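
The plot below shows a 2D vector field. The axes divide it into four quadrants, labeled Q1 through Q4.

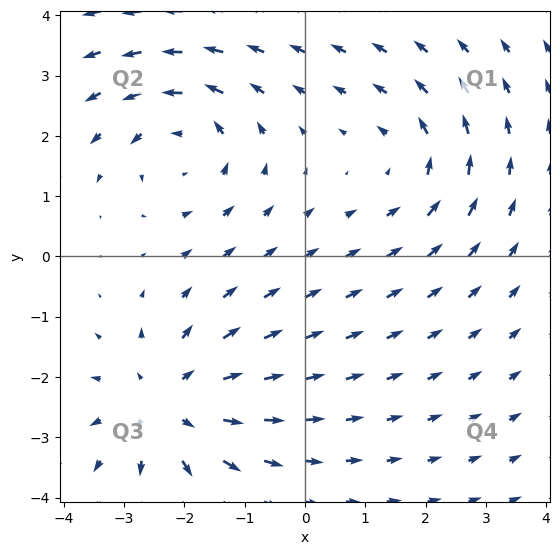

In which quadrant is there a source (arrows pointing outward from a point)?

The source sits at approximately (-2.3, -2.5), which lies in quadrant Q3. The divergence there is about +3, positive as expected for a source.

Q3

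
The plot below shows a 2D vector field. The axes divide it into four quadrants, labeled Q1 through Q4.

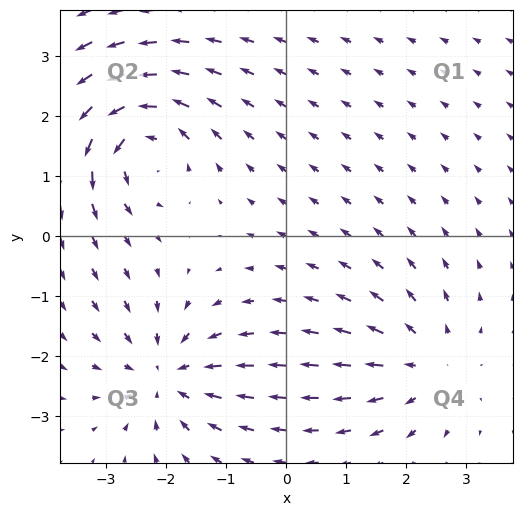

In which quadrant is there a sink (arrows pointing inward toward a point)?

Q3

The sink sits at approximately (-2.0, -2.3), which lies in quadrant Q3. The divergence there is about -4, negative as expected for a sink.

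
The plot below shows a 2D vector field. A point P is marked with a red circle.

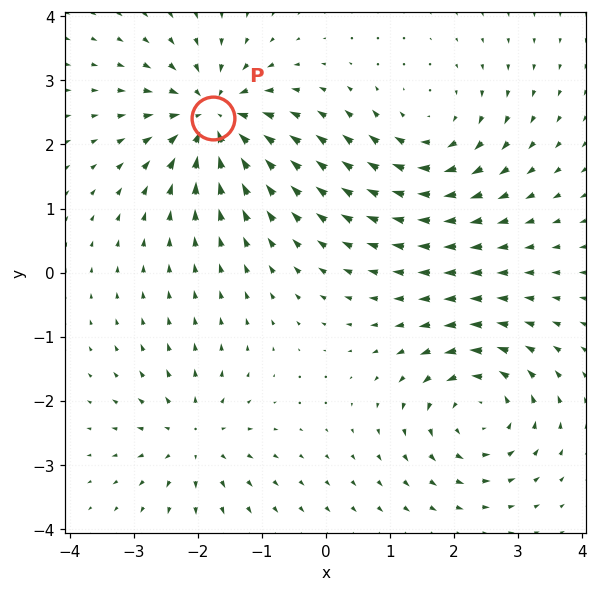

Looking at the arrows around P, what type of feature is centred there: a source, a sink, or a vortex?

At P (-1.8, 2.4) the arrows converge inward. Divergence about -7, curl ≈0 — negative divergence with near-zero curl is a sink.

sink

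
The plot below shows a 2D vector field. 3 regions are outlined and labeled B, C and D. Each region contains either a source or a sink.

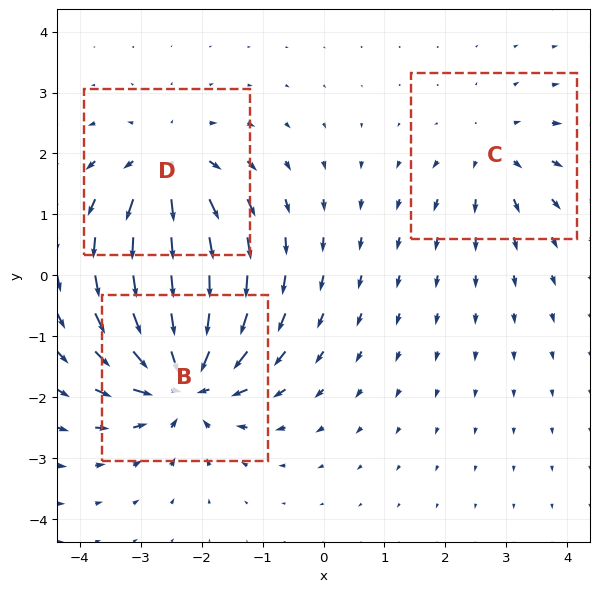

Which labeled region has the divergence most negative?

B

Divergence at each region's feature centre — B: about -6, C: about +3, D: about +4. Region B is most negative.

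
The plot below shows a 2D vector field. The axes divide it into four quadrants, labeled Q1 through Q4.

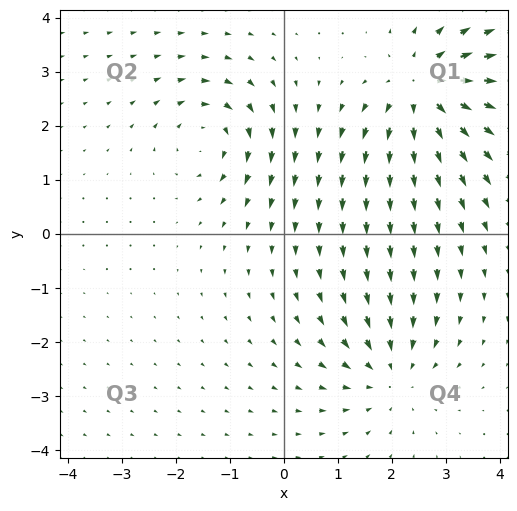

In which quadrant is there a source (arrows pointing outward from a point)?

Q1

The source sits at approximately (2.6, 2.7), which lies in quadrant Q1. The divergence there is about +6, positive as expected for a source.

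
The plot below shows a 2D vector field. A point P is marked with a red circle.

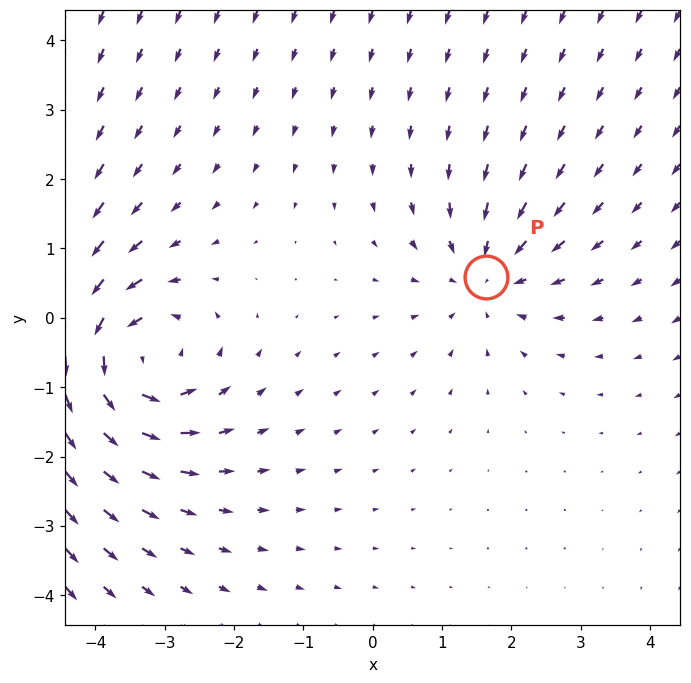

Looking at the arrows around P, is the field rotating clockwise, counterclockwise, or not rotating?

not rotating

Near P at (1.6, 0.6) the arrows show no circulation. The curl there is ≈0.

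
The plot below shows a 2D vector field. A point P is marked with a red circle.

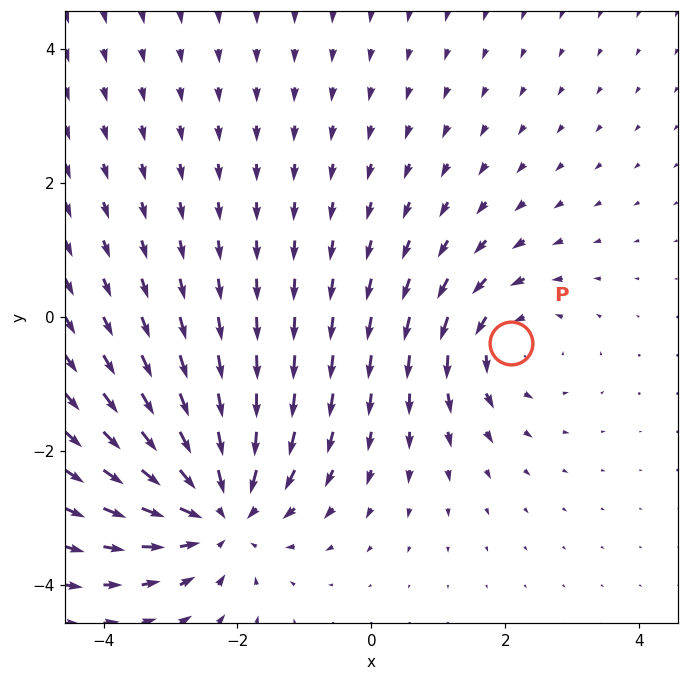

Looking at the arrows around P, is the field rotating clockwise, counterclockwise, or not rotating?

Near P at (2.1, -0.4) the arrows circulate counterclockwise. The curl (z-component) there is about +3; positive curl means counterclockwise rotation.

counterclockwise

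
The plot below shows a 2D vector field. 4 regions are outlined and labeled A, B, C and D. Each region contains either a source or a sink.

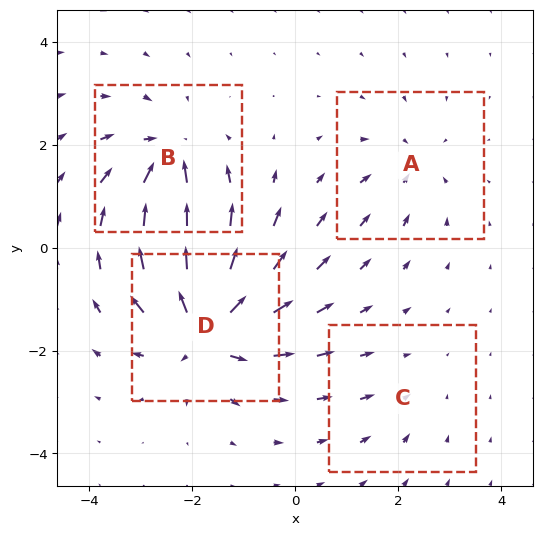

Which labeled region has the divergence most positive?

Divergence at each region's feature centre — A: about -4, B: about -6, C: about -2, D: about +8. Region D is most positive.

D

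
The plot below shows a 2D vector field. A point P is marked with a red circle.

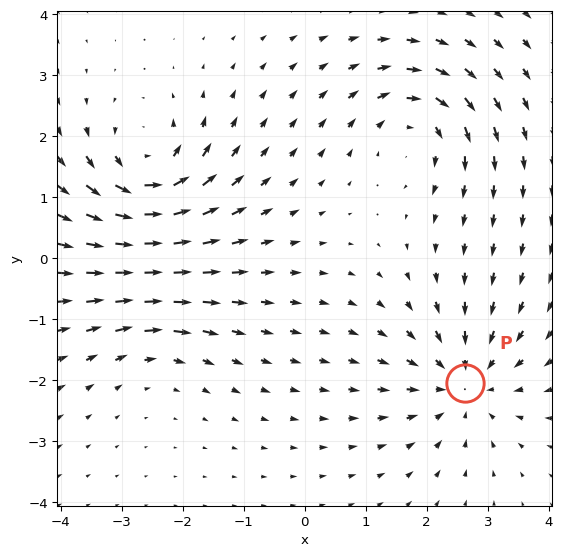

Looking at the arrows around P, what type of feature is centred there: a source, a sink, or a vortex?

At P (2.6, -2.0) the arrows converge inward. Divergence about -5, curl ≈0 — negative divergence with near-zero curl is a sink.

sink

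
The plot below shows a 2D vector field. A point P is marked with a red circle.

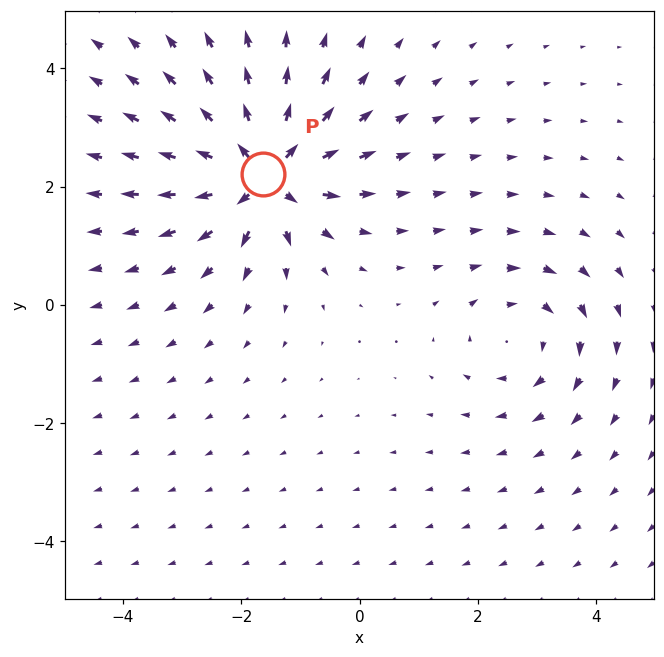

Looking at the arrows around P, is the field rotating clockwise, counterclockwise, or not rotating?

Near P at (-1.6, 2.2) the arrows show no circulation. The curl there is ≈0.

not rotating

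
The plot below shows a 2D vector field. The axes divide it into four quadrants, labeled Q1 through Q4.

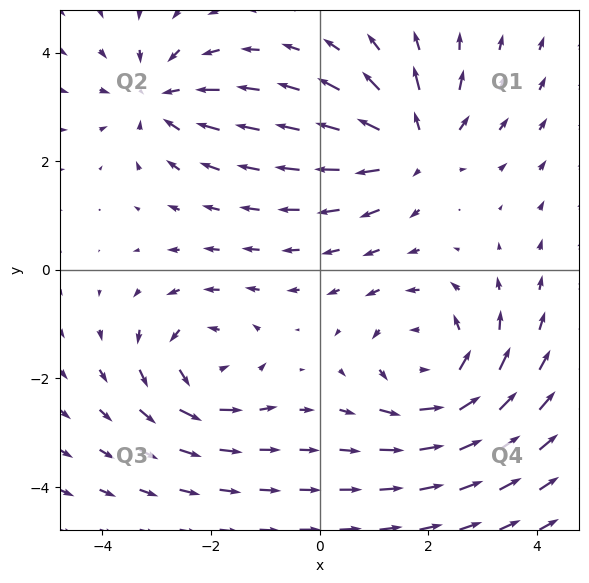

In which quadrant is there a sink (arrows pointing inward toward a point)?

Q2

The sink sits at approximately (-3.0, 3.2), which lies in quadrant Q2. The divergence there is about -4, negative as expected for a sink.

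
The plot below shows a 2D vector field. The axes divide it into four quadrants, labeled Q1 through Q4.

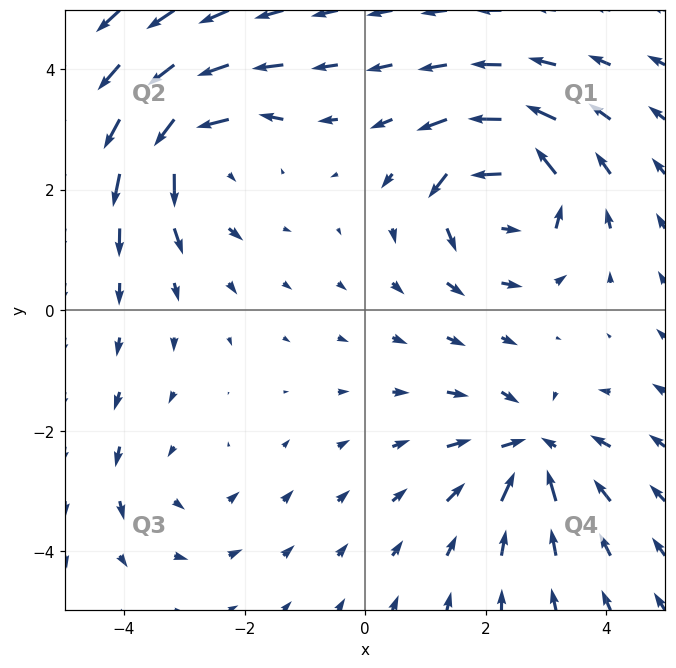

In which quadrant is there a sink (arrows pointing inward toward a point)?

The sink sits at approximately (2.8, -2.3), which lies in quadrant Q4. The divergence there is about -5, negative as expected for a sink.

Q4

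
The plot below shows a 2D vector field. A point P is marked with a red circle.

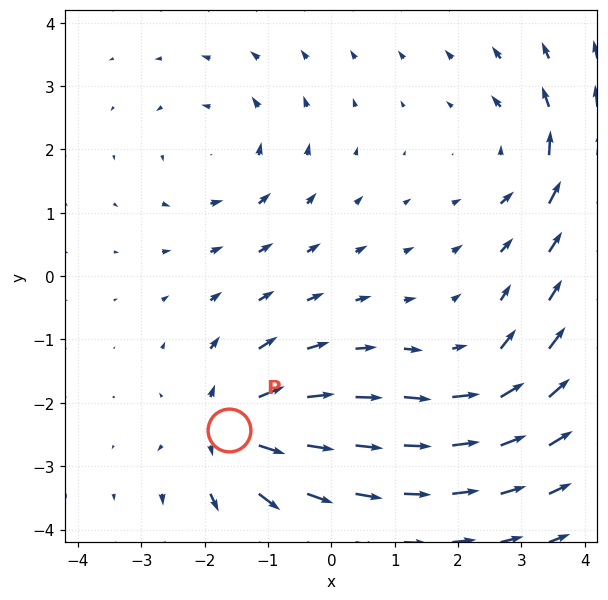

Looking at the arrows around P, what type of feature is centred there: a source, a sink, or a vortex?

source

At P (-1.6, -2.4) the arrows spread outward. Divergence about +7, curl ≈0 — positive divergence with near-zero curl is a source.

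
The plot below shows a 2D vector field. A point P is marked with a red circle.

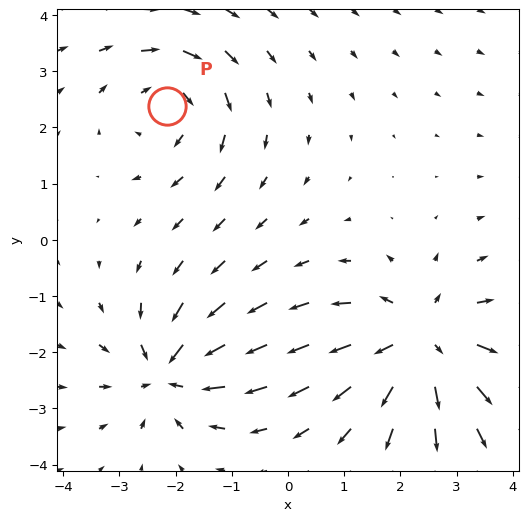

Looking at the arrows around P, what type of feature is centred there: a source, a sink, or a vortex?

At P (-2.1, 2.4) the arrows circulate clockwise. Divergence ≈0, curl about -4 — near-zero divergence with nonzero curl is a vortex.

vortex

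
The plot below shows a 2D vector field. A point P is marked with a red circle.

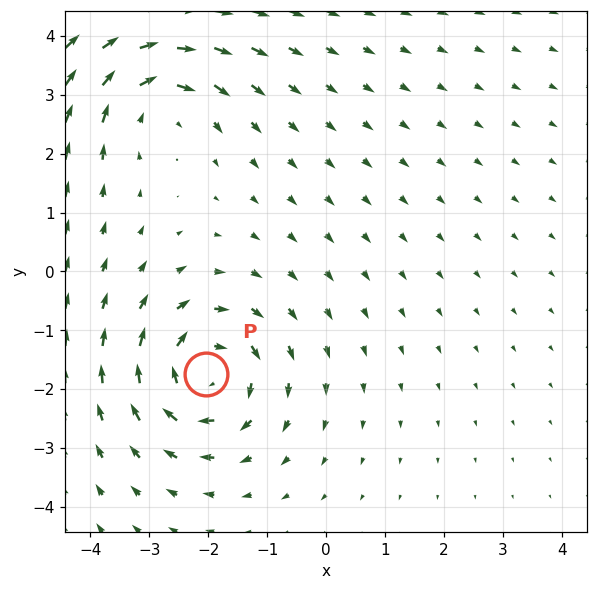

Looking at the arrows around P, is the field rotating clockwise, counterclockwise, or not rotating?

Near P at (-2.0, -1.7) the arrows circulate clockwise. The curl (z-component) there is about -5; negative curl means clockwise rotation.

clockwise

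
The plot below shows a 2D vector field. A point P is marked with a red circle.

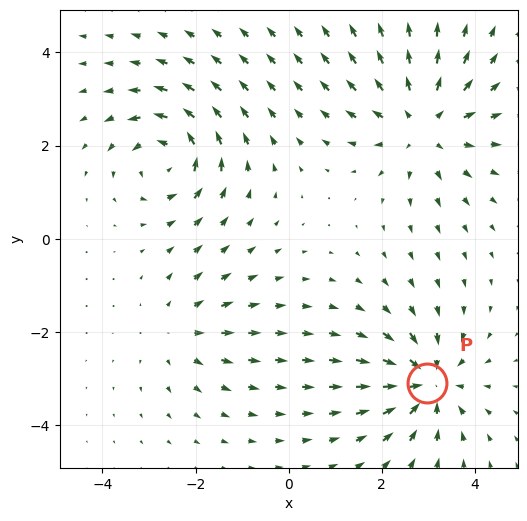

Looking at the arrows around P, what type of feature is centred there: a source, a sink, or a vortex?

sink

At P (3.0, -3.1) the arrows converge inward. Divergence about -5, curl ≈0 — negative divergence with near-zero curl is a sink.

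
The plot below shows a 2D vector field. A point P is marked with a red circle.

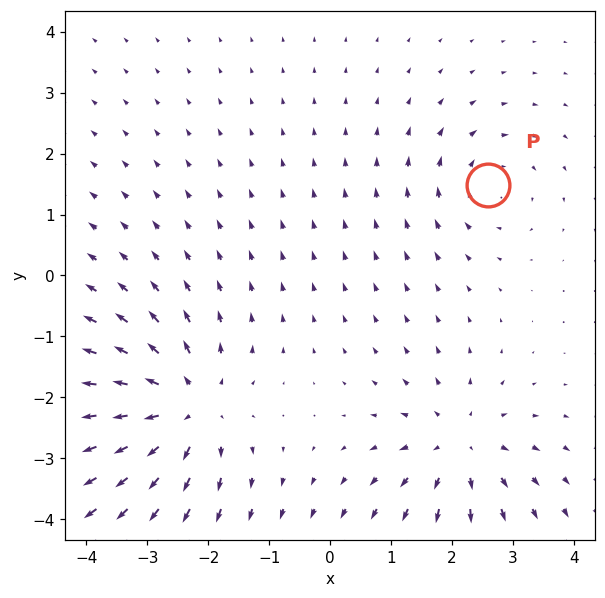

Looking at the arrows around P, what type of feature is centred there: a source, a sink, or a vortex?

At P (2.6, 1.5) the arrows circulate clockwise. Divergence ≈0, curl about -3 — near-zero divergence with nonzero curl is a vortex.

vortex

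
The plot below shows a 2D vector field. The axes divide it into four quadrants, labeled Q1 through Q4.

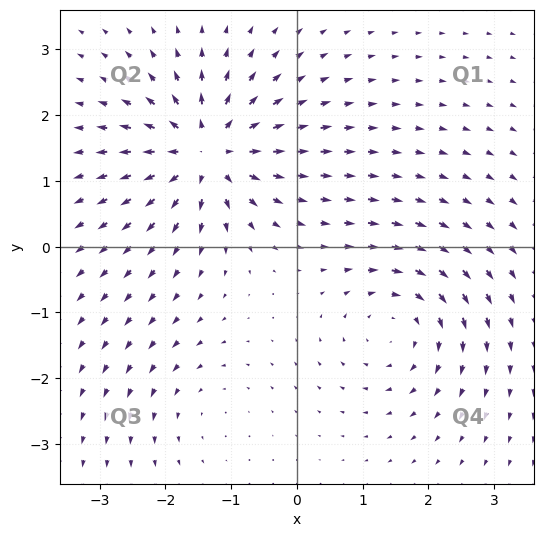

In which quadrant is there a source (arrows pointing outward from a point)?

The source sits at approximately (-1.4, 1.4), which lies in quadrant Q2. The divergence there is about +7, positive as expected for a source.

Q2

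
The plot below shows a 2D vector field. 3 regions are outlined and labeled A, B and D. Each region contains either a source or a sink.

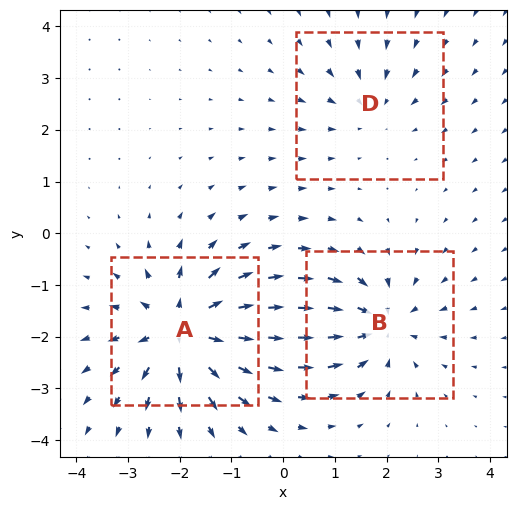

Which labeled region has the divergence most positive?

Divergence at each region's feature centre — A: about +6, B: about -4, D: about -2. Region A is most positive.

A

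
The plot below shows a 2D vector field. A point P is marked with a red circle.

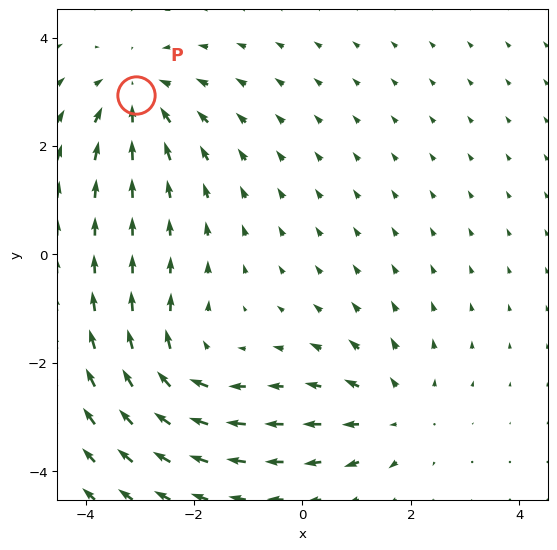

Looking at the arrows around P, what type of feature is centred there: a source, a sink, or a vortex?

sink

At P (-3.1, 2.9) the arrows converge inward. Divergence about -4, curl ≈0 — negative divergence with near-zero curl is a sink.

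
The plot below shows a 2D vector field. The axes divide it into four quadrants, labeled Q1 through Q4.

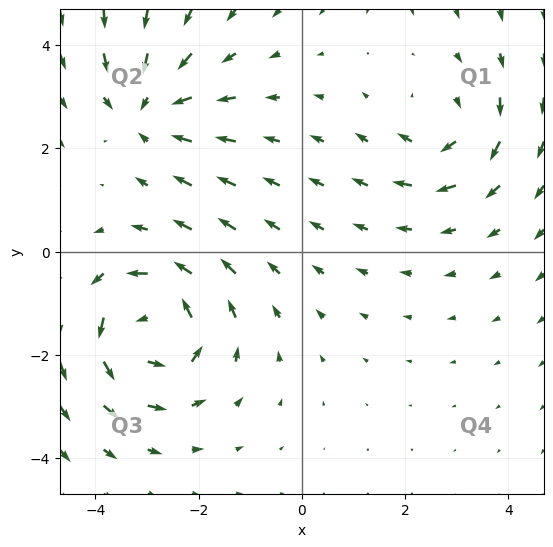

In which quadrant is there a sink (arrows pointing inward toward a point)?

Q2

The sink sits at approximately (-3.0, 2.8), which lies in quadrant Q2. The divergence there is about -3, negative as expected for a sink.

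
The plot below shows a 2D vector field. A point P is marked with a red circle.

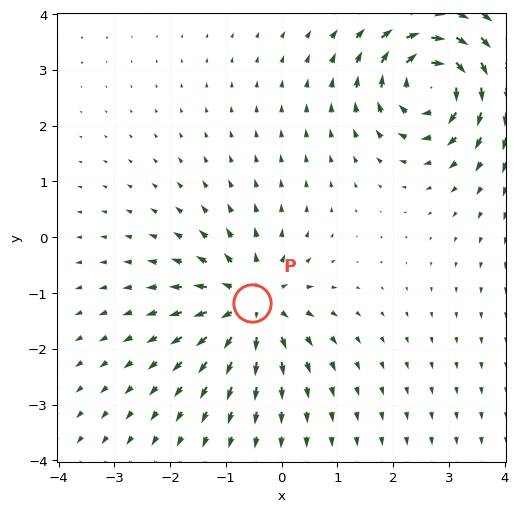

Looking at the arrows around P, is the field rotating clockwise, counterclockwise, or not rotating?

Near P at (-0.5, -1.2) the arrows show no circulation. The curl there is ≈0.

not rotating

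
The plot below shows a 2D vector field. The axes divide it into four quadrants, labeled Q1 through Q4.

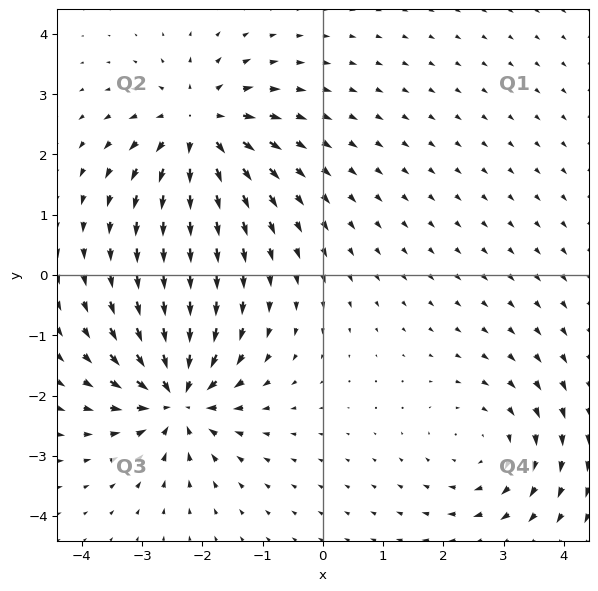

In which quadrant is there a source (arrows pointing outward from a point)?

The source sits at approximately (-2.1, 2.4), which lies in quadrant Q2. The divergence there is about +4, positive as expected for a source.

Q2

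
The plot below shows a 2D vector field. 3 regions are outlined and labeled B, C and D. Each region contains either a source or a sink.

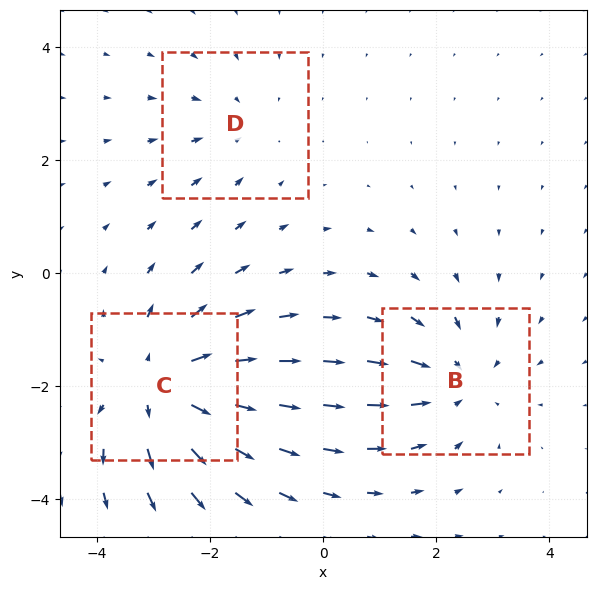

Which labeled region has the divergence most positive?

Divergence at each region's feature centre — B: about -3, C: about +4, D: about -2. Region C is most positive.

C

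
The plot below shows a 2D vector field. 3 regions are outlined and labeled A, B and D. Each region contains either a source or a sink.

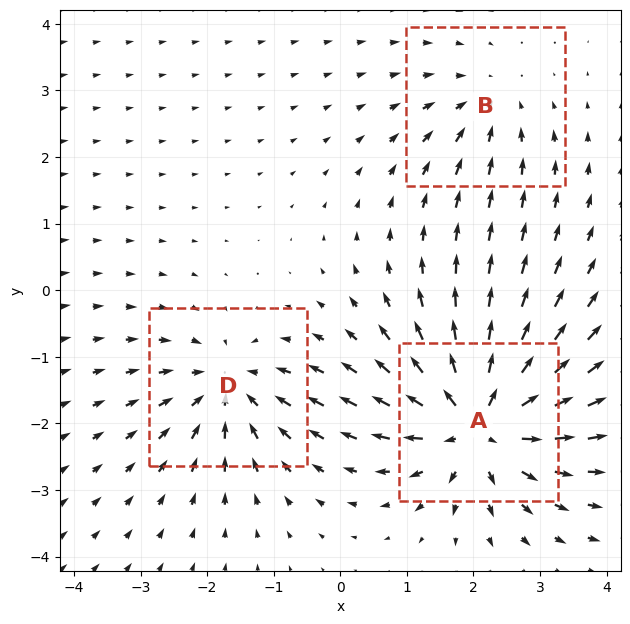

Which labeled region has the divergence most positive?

A

Divergence at each region's feature centre — A: about +6, B: about -2, D: about -4. Region A is most positive.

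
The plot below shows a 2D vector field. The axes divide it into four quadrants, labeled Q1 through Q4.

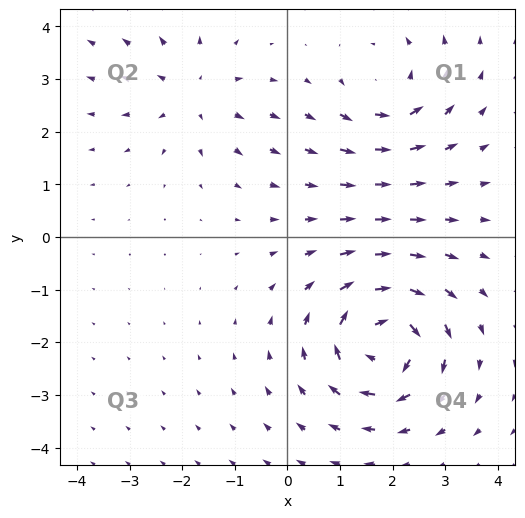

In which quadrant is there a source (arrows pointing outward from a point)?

Q2

The source sits at approximately (-1.8, 2.7), which lies in quadrant Q2. The divergence there is about +3, positive as expected for a source.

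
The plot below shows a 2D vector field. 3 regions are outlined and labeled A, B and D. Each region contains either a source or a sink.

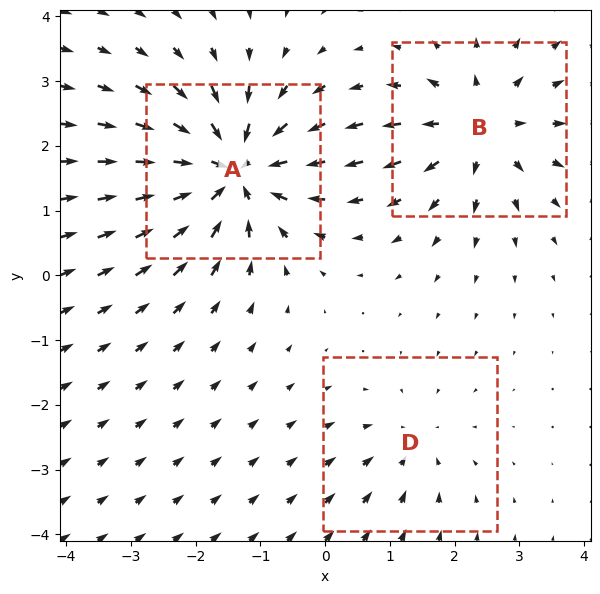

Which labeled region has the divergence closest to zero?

D

Divergence at each region's feature centre — A: about -5, B: about +4, D: about -2. Region D is closest to zero.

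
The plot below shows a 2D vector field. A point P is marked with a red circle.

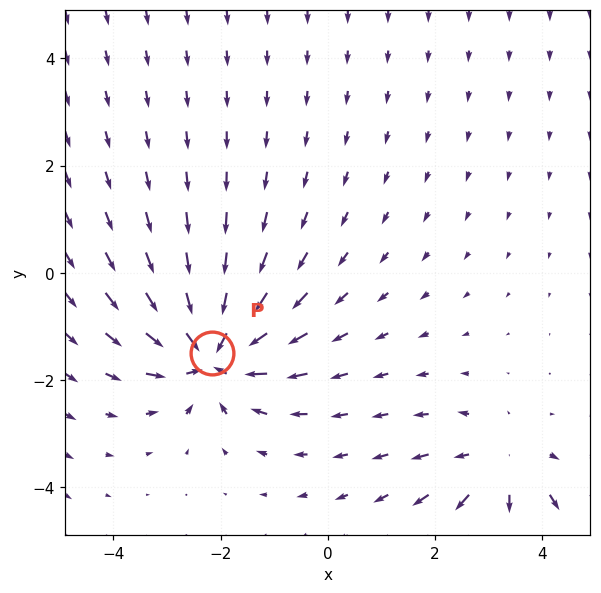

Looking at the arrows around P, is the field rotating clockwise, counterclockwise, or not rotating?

Near P at (-2.2, -1.5) the arrows show no circulation. The curl there is ≈0.

not rotating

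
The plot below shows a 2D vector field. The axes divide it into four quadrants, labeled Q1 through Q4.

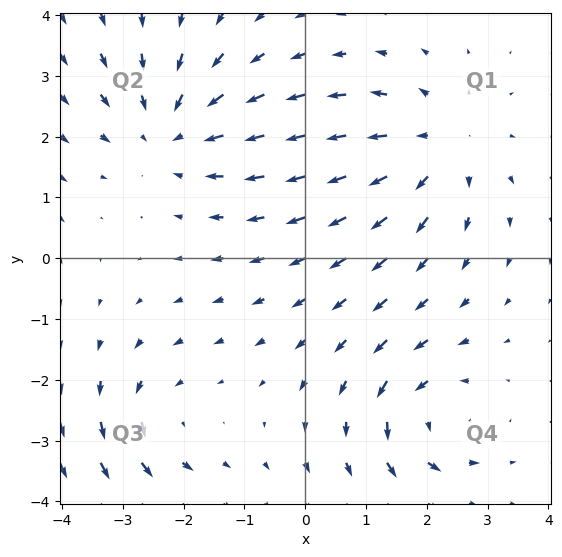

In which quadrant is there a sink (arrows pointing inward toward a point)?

Q2

The sink sits at approximately (-2.2, 2.1), which lies in quadrant Q2. The divergence there is about -4, negative as expected for a sink.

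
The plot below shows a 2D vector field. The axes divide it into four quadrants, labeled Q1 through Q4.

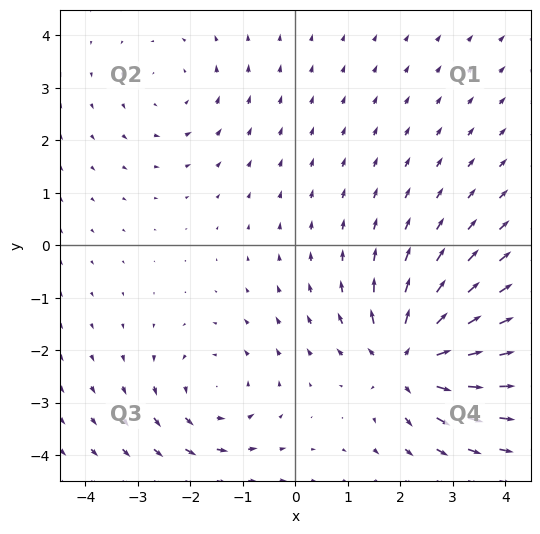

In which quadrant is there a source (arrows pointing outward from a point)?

Q4

The source sits at approximately (2.2, -2.2), which lies in quadrant Q4. The divergence there is about +6, positive as expected for a source.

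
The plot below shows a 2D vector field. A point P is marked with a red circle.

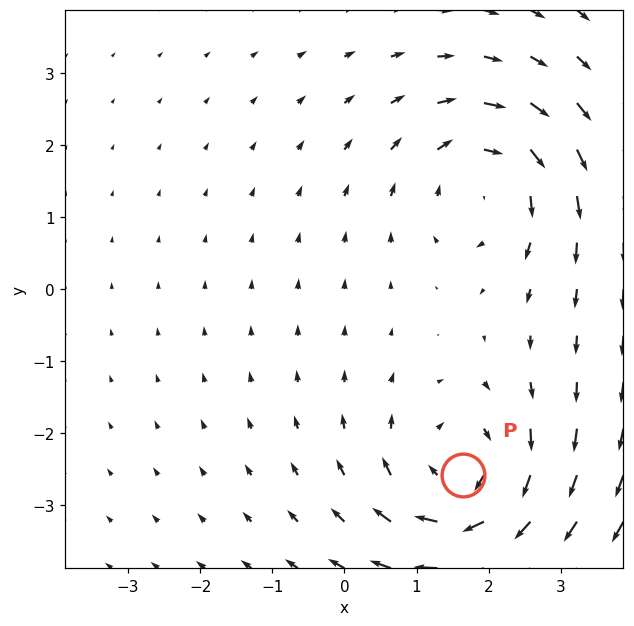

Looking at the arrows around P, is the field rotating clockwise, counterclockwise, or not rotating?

Near P at (1.6, -2.6) the arrows circulate clockwise. The curl (z-component) there is about -5; negative curl means clockwise rotation.

clockwise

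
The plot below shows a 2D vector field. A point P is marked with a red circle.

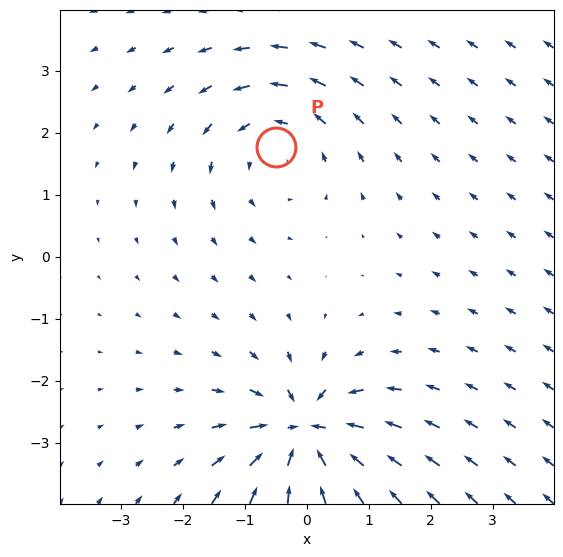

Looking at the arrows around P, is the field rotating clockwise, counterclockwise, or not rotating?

Near P at (-0.5, 1.8) the arrows circulate counterclockwise. The curl (z-component) there is about +2; positive curl means counterclockwise rotation.

counterclockwise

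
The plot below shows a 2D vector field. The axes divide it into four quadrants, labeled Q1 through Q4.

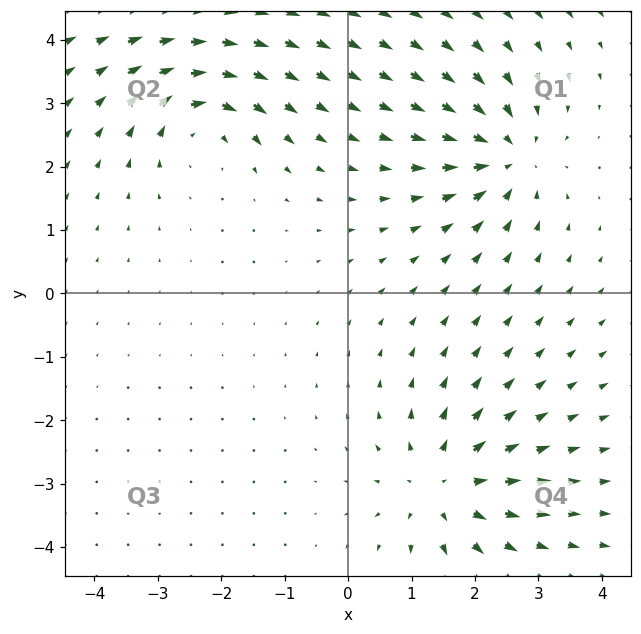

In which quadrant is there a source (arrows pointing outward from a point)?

Q4

The source sits at approximately (1.5, -3.0), which lies in quadrant Q4. The divergence there is about +4, positive as expected for a source.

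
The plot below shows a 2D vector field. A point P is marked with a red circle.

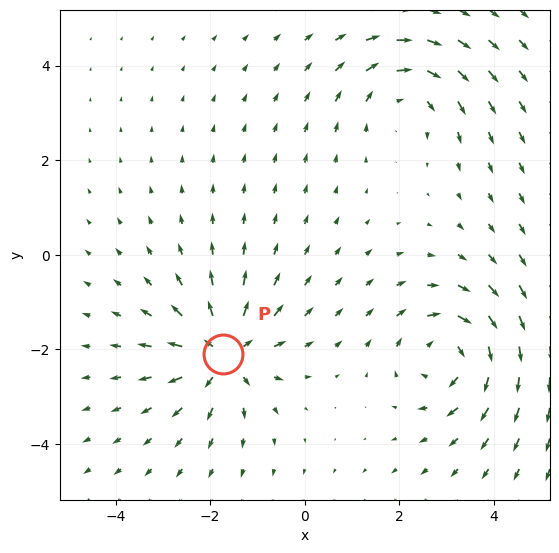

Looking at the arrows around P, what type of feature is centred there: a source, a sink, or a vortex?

At P (-1.7, -2.1) the arrows spread outward. Divergence about +6, curl ≈0 — positive divergence with near-zero curl is a source.

source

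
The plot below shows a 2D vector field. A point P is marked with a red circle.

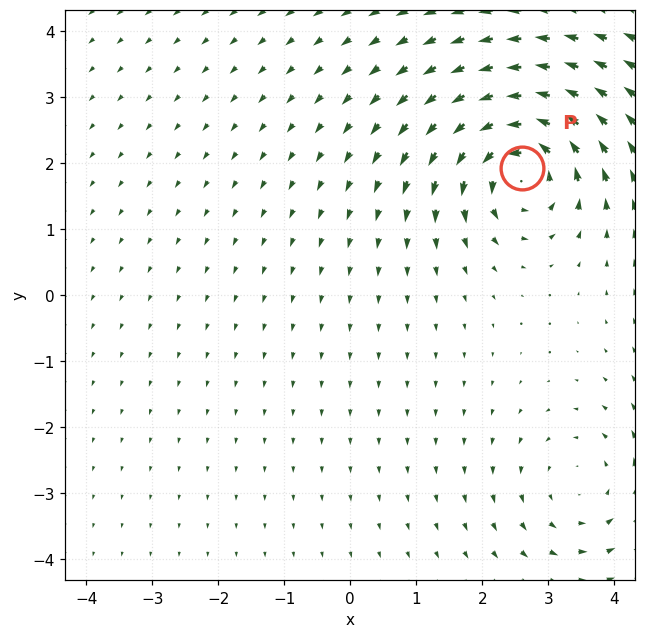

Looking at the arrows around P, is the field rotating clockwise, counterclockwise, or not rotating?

Near P at (2.6, 1.9) the arrows circulate counterclockwise. The curl (z-component) there is about +6; positive curl means counterclockwise rotation.

counterclockwise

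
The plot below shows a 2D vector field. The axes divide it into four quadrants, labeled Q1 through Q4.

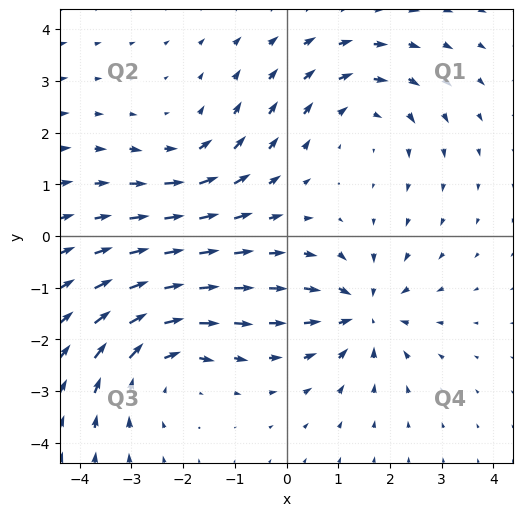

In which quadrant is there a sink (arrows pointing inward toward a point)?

Q4

The sink sits at approximately (1.5, -1.5), which lies in quadrant Q4. The divergence there is about -5, negative as expected for a sink.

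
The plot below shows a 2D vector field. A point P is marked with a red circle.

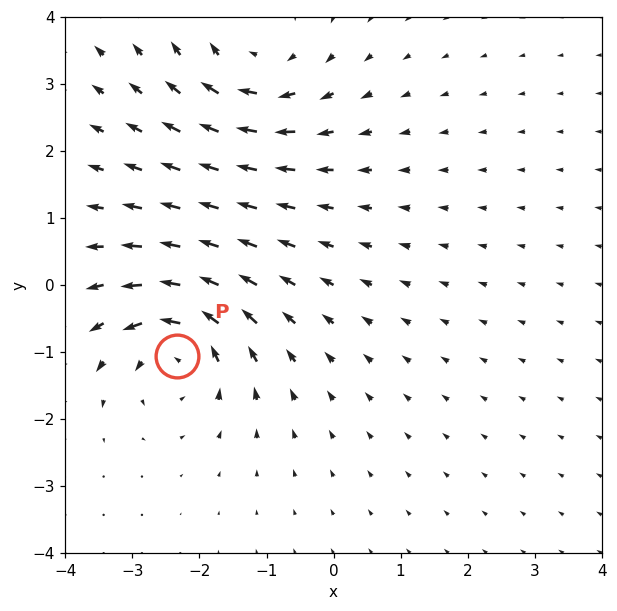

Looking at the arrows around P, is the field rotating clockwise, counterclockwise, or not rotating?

counterclockwise

Near P at (-2.3, -1.1) the arrows circulate counterclockwise. The curl (z-component) there is about +6; positive curl means counterclockwise rotation.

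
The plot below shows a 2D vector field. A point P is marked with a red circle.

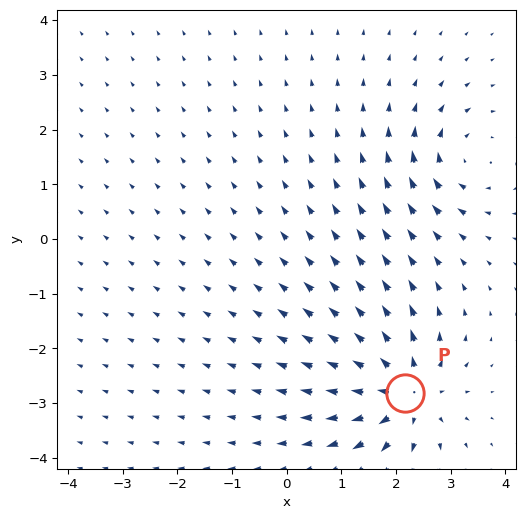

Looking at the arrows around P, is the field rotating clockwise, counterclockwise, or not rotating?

Near P at (2.2, -2.8) the arrows show no circulation. The curl there is ≈0.

not rotating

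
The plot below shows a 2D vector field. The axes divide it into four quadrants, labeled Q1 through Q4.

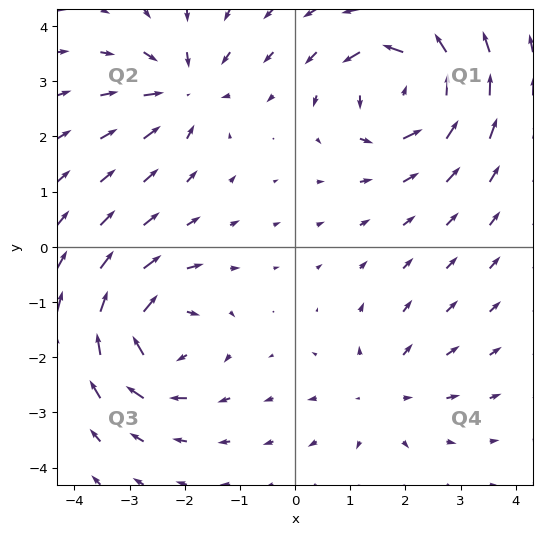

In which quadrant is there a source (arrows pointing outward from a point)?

The source sits at approximately (1.6, -2.7), which lies in quadrant Q4. The divergence there is about +3, positive as expected for a source.

Q4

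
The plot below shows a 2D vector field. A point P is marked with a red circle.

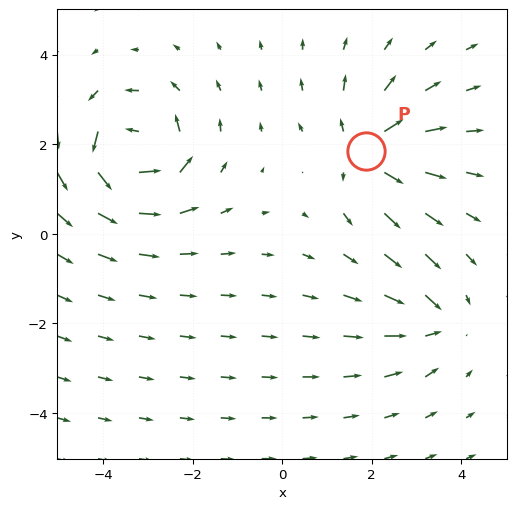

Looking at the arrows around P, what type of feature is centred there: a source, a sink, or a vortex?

source

At P (1.9, 1.9) the arrows spread outward. Divergence about +5, curl ≈0 — positive divergence with near-zero curl is a source.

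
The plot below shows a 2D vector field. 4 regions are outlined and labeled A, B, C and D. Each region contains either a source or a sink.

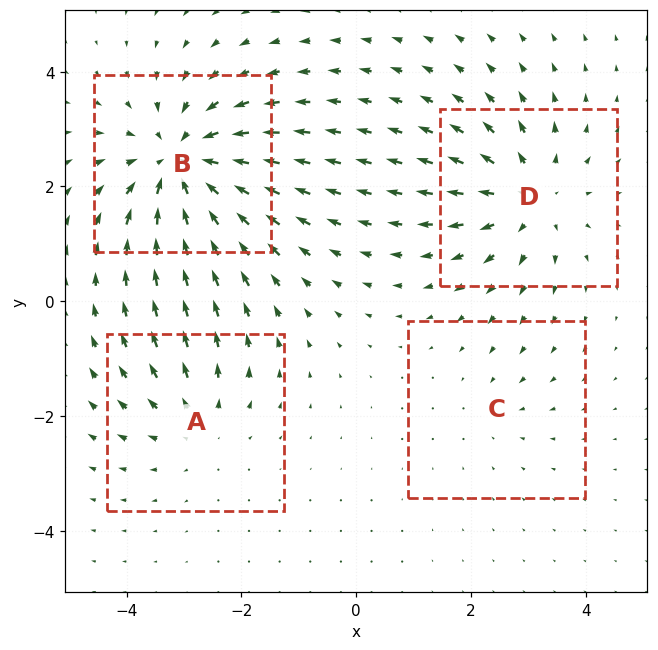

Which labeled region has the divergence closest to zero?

Divergence at each region's feature centre — A: about +3, B: about -6, C: about -2, D: about +5. Region C is closest to zero.

C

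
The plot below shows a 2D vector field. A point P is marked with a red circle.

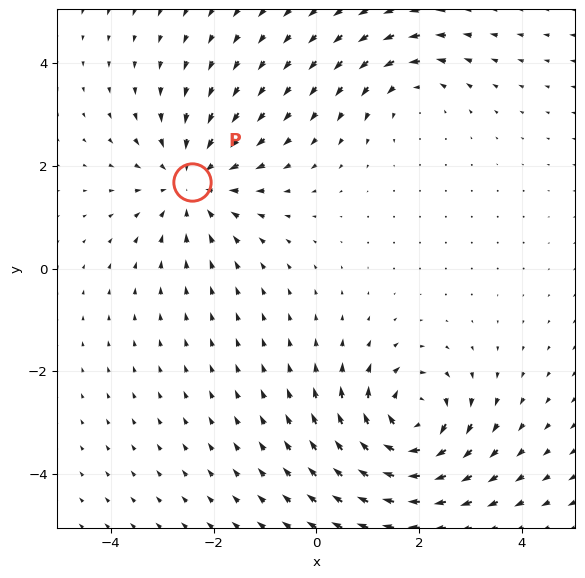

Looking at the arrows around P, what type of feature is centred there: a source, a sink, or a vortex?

sink

At P (-2.4, 1.7) the arrows converge inward. Divergence about -4, curl ≈0 — negative divergence with near-zero curl is a sink.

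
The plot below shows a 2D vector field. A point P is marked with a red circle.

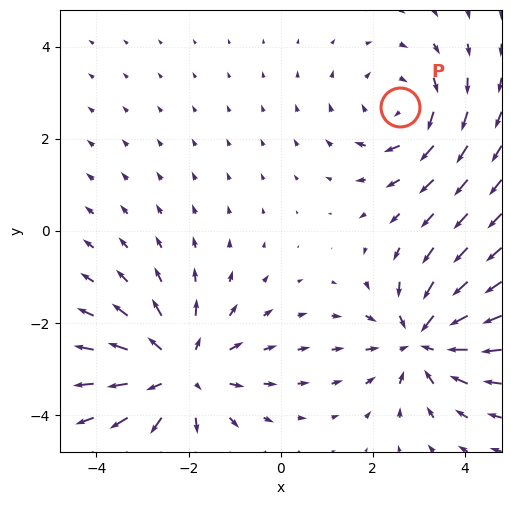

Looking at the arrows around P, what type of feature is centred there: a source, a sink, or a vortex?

At P (2.6, 2.7) the arrows circulate clockwise. Divergence ≈0, curl about -3 — near-zero divergence with nonzero curl is a vortex.

vortex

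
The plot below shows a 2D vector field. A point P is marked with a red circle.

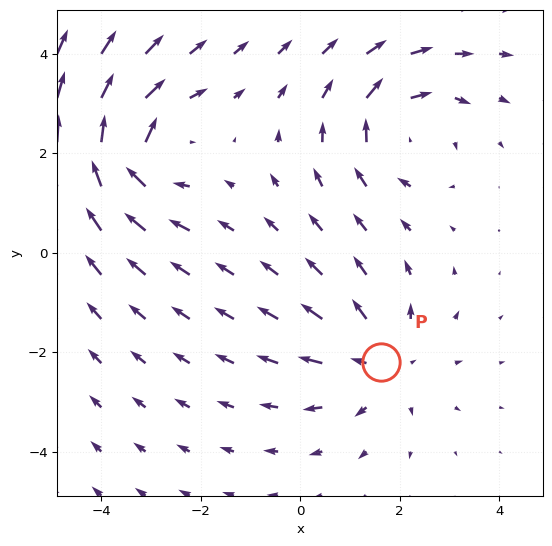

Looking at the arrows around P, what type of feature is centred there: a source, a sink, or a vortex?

source

At P (1.6, -2.2) the arrows spread outward. Divergence about +3, curl ≈0 — positive divergence with near-zero curl is a source.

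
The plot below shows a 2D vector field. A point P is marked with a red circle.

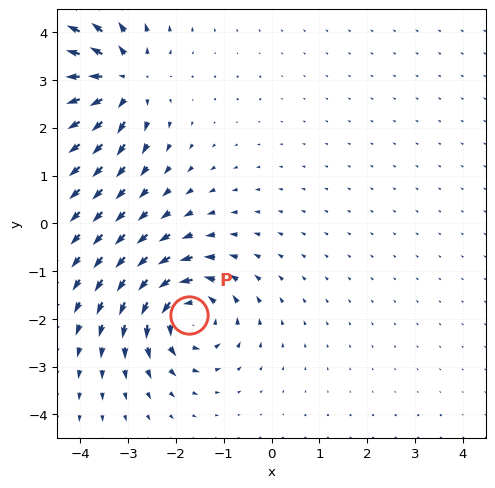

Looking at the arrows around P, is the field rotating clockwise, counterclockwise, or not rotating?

Near P at (-1.7, -1.9) the arrows circulate counterclockwise. The curl (z-component) there is about +5; positive curl means counterclockwise rotation.

counterclockwise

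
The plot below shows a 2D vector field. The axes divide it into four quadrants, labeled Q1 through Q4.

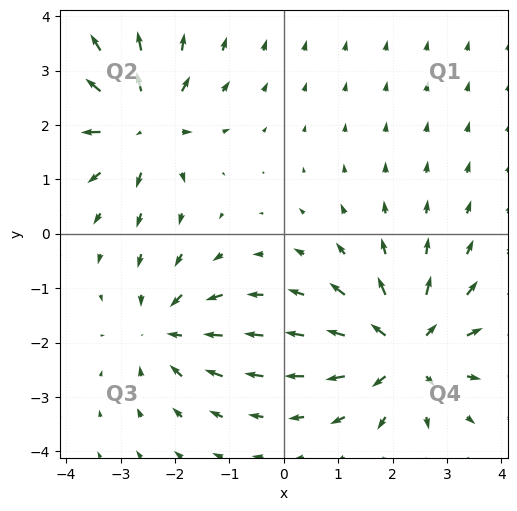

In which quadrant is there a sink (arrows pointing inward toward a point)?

The sink sits at approximately (-2.2, -1.8), which lies in quadrant Q3. The divergence there is about -4, negative as expected for a sink.

Q3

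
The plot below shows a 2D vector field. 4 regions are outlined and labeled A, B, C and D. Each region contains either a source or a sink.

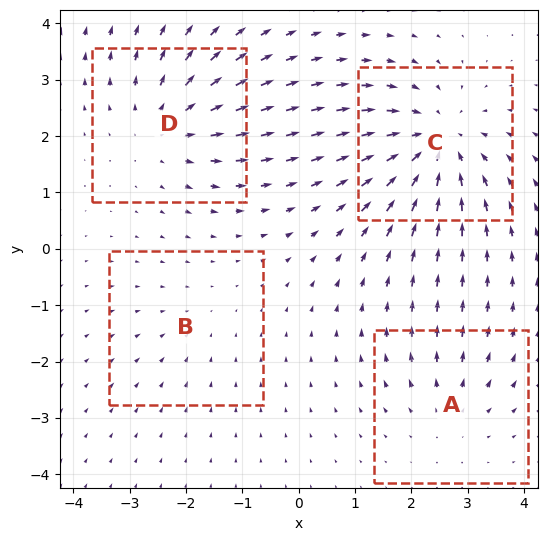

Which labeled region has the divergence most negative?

Divergence at each region's feature centre — A: about +3, B: about -2, C: about -6, D: about +5. Region C is most negative.

C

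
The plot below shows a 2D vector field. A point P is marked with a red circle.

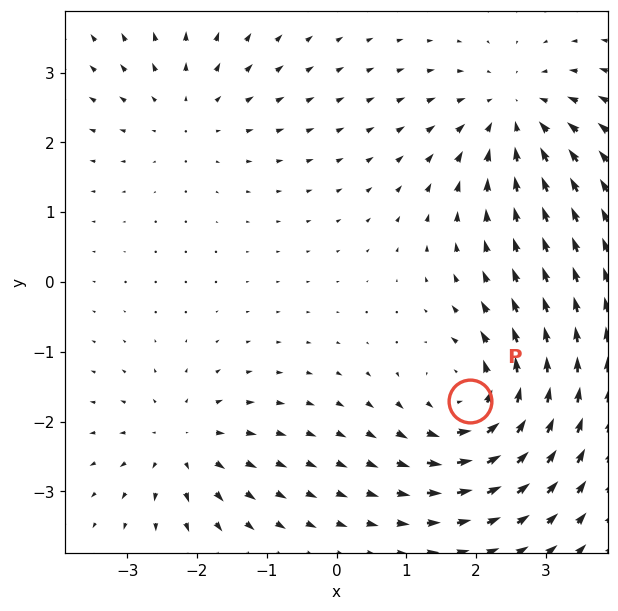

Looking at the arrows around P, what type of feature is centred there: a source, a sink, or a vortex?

At P (1.9, -1.7) the arrows circulate counterclockwise. Divergence ≈0, curl about +6 — near-zero divergence with nonzero curl is a vortex.

vortex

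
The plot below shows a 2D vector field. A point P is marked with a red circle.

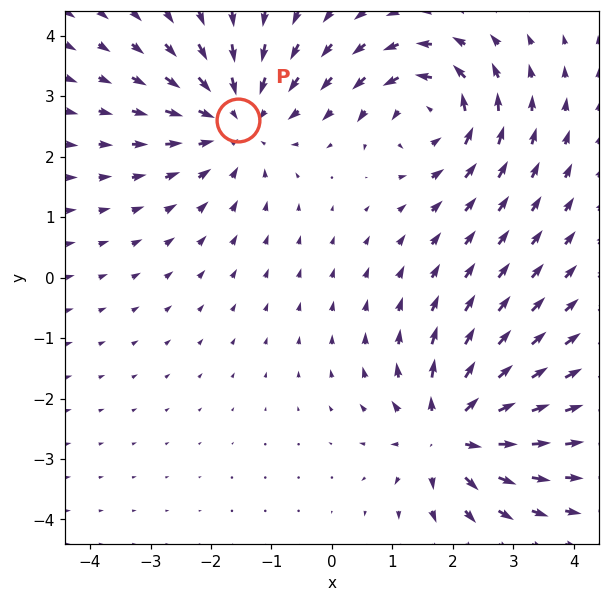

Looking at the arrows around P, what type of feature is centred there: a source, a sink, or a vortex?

At P (-1.6, 2.6) the arrows converge inward. Divergence about -4, curl ≈0 — negative divergence with near-zero curl is a sink.

sink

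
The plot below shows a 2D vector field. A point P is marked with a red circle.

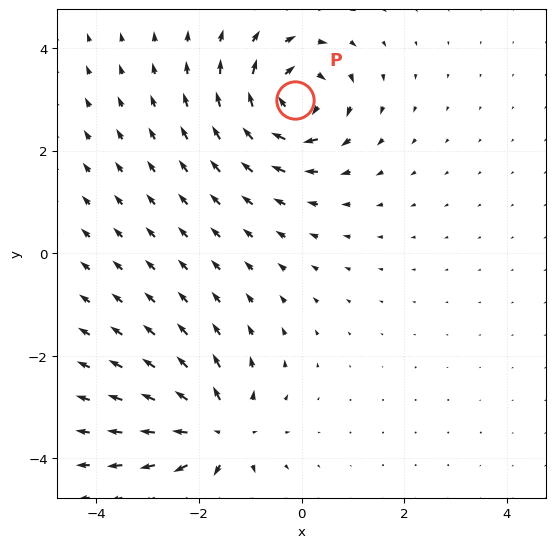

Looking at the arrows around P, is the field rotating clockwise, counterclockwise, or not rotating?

clockwise

Near P at (-0.1, 3.0) the arrows circulate clockwise. The curl (z-component) there is about -6; negative curl means clockwise rotation.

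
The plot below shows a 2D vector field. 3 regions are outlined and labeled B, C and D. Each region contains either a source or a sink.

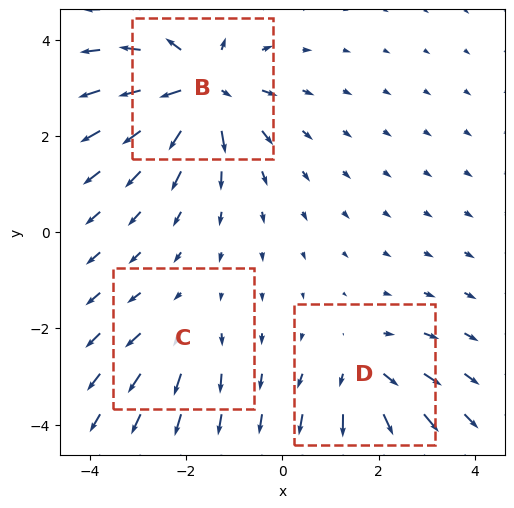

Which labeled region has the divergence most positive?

B

Divergence at each region's feature centre — B: about +6, C: about +2, D: about +4. Region B is most positive.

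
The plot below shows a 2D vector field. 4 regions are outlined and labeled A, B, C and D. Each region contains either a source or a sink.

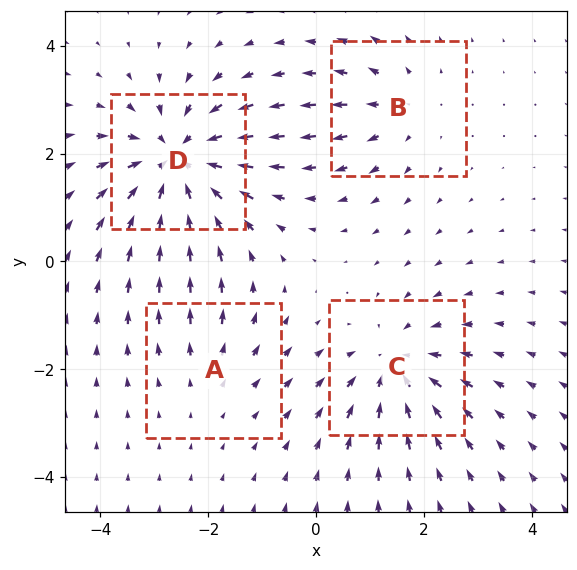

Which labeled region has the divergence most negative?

D

Divergence at each region's feature centre — A: about +2, B: about +3, C: about -5, D: about -7. Region D is most negative.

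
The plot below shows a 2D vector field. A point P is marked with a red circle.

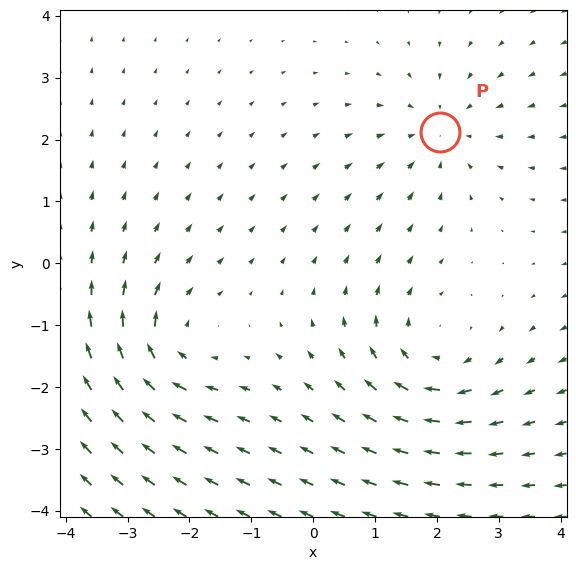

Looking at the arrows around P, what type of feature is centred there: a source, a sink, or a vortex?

At P (2.1, 2.1) the arrows converge inward. Divergence about -3, curl ≈0 — negative divergence with near-zero curl is a sink.

sink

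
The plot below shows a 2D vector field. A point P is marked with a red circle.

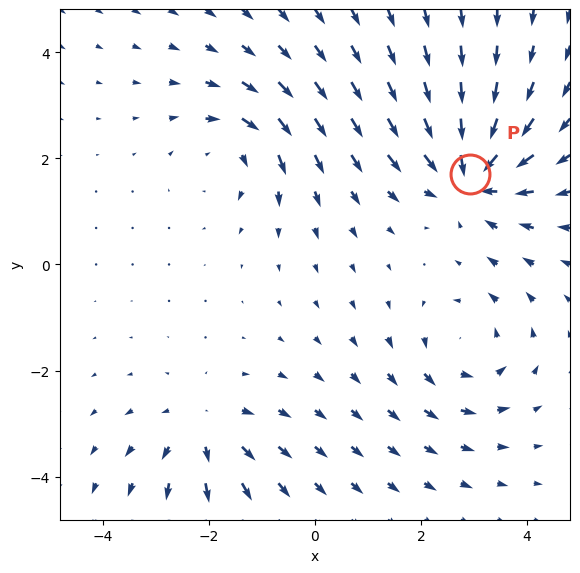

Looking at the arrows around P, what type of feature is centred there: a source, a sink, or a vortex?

sink

At P (2.9, 1.7) the arrows converge inward. Divergence about -5, curl ≈0 — negative divergence with near-zero curl is a sink.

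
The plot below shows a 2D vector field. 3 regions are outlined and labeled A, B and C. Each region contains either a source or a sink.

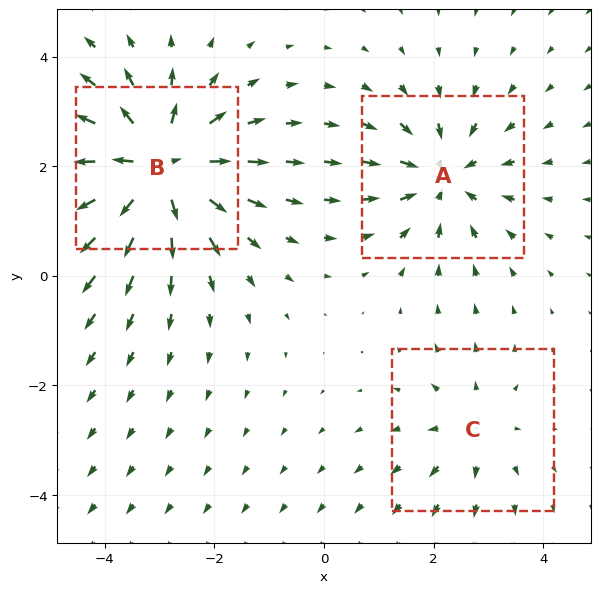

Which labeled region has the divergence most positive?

B

Divergence at each region's feature centre — A: about -3, B: about +5, C: about +2. Region B is most positive.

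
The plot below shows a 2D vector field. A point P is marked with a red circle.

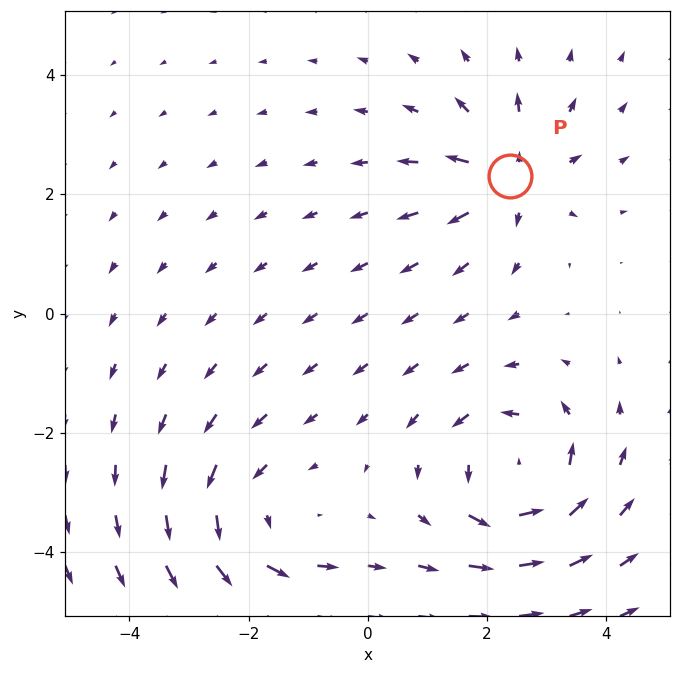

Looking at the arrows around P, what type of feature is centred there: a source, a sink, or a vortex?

At P (2.4, 2.3) the arrows spread outward. Divergence about +5, curl ≈0 — positive divergence with near-zero curl is a source.

source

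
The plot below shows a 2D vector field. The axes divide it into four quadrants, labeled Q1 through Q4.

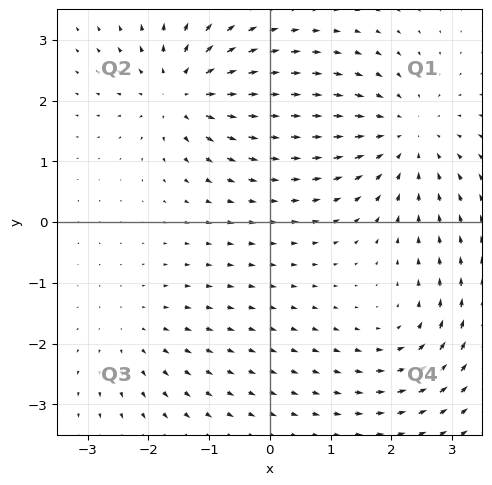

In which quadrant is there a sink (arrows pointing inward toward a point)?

Q1

The sink sits at approximately (2.2, 1.4), which lies in quadrant Q1. The divergence there is about -4, negative as expected for a sink.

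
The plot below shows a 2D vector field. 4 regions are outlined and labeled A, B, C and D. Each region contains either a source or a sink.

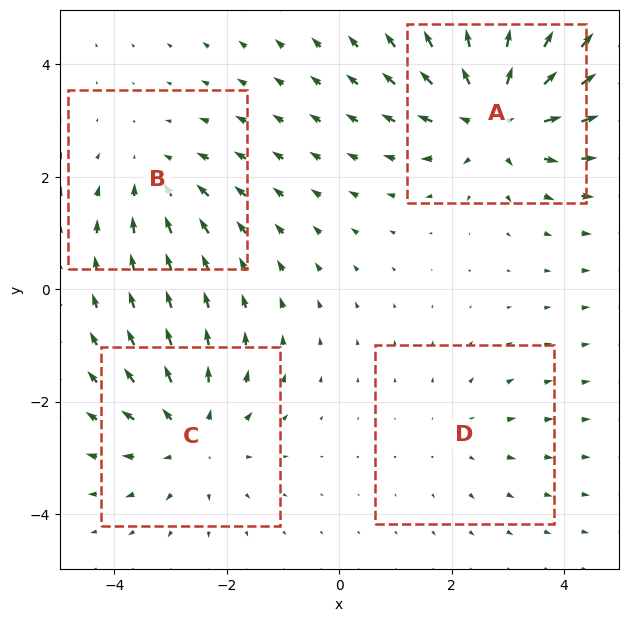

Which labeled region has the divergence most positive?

A

Divergence at each region's feature centre — A: about +6, B: about -3, C: about +4, D: about +2. Region A is most positive.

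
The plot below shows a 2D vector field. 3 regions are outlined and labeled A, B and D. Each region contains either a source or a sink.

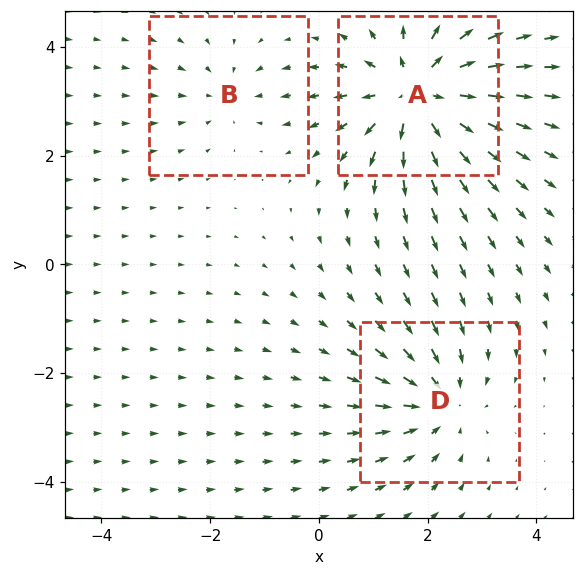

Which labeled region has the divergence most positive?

A

Divergence at each region's feature centre — A: about +5, B: about -2, D: about -3. Region A is most positive.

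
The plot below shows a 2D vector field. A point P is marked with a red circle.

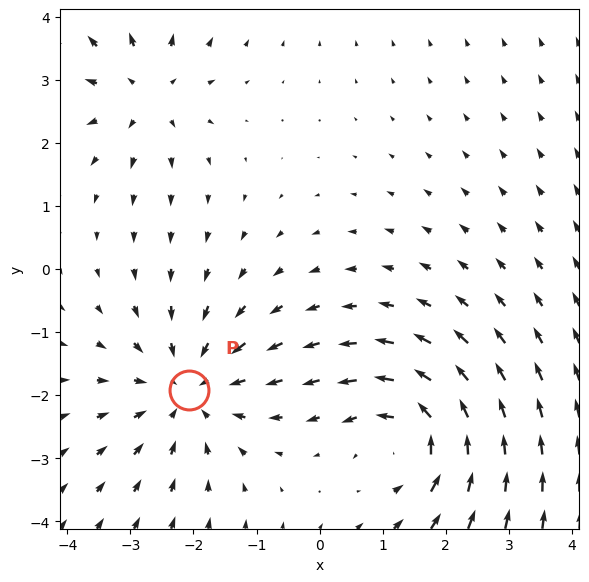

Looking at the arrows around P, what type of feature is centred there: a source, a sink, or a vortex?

At P (-2.1, -1.9) the arrows converge inward. Divergence about -3, curl ≈0 — negative divergence with near-zero curl is a sink.

sink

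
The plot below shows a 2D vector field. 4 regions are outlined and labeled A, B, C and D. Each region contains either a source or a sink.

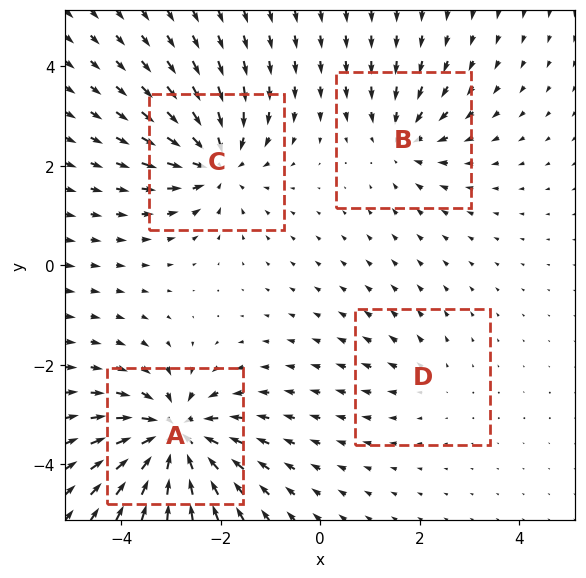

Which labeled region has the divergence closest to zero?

D

Divergence at each region's feature centre — A: about -8, B: about -4, C: about -6, D: about +2. Region D is closest to zero.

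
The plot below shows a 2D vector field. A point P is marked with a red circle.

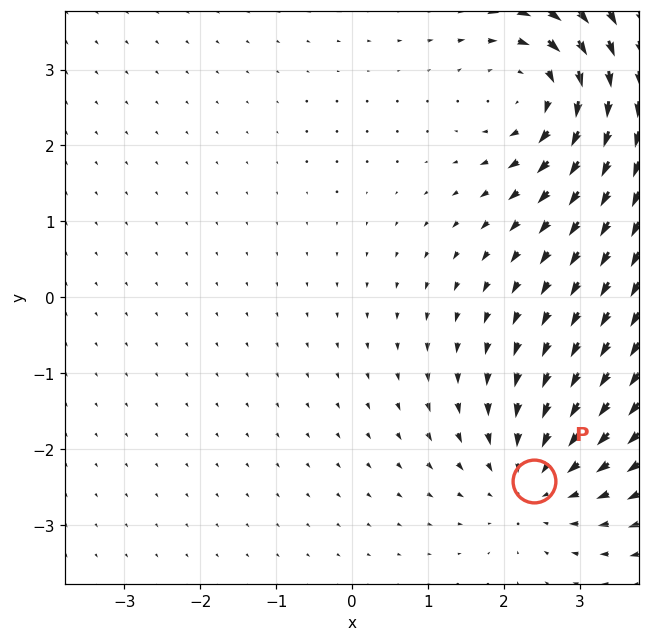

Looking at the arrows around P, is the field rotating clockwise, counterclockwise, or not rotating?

not rotating

Near P at (2.4, -2.4) the arrows show no circulation. The curl there is ≈0.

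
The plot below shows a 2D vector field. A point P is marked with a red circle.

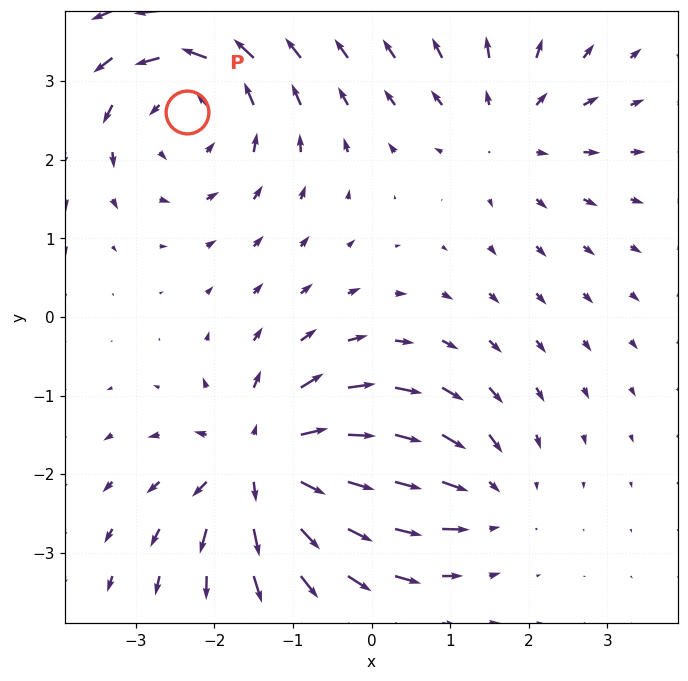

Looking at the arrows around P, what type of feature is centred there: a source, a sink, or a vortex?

At P (-2.4, 2.6) the arrows circulate counterclockwise. Divergence ≈0, curl about +4 — near-zero divergence with nonzero curl is a vortex.

vortex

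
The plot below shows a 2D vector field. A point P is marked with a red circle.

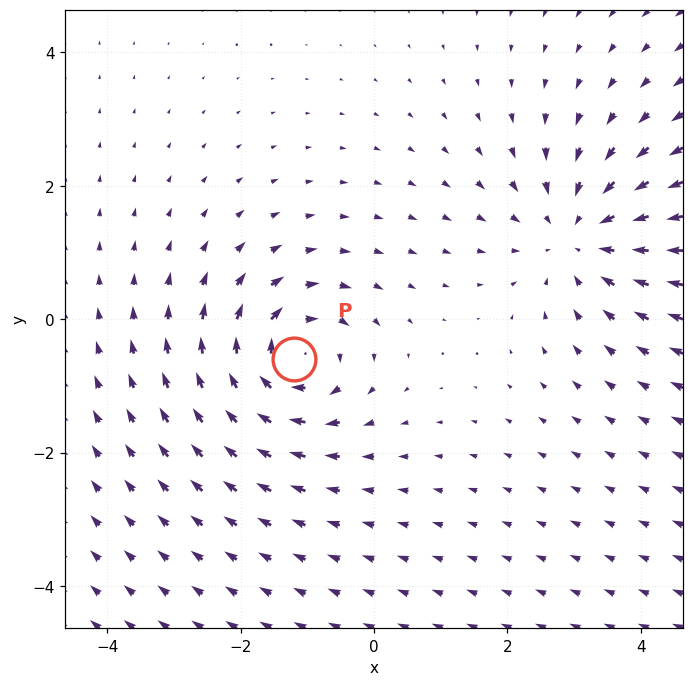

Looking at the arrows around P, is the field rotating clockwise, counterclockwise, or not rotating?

Near P at (-1.2, -0.6) the arrows circulate clockwise. The curl (z-component) there is about -4; negative curl means clockwise rotation.

clockwise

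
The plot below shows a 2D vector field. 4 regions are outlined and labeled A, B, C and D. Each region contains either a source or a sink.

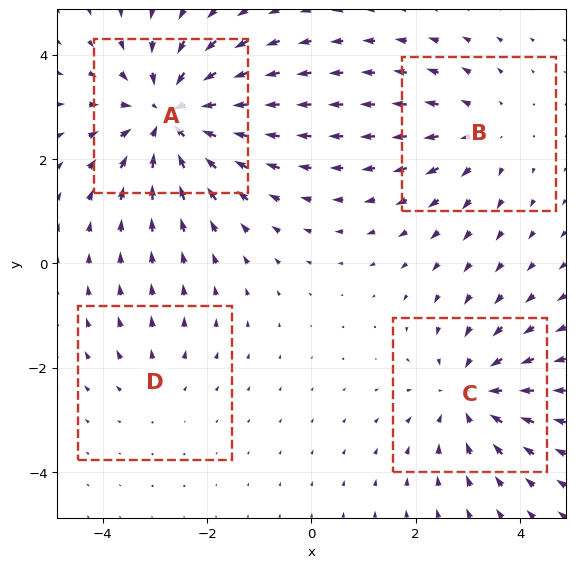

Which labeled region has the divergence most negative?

A

Divergence at each region's feature centre — A: about -6, B: about +3, C: about -4, D: about +2. Region A is most negative.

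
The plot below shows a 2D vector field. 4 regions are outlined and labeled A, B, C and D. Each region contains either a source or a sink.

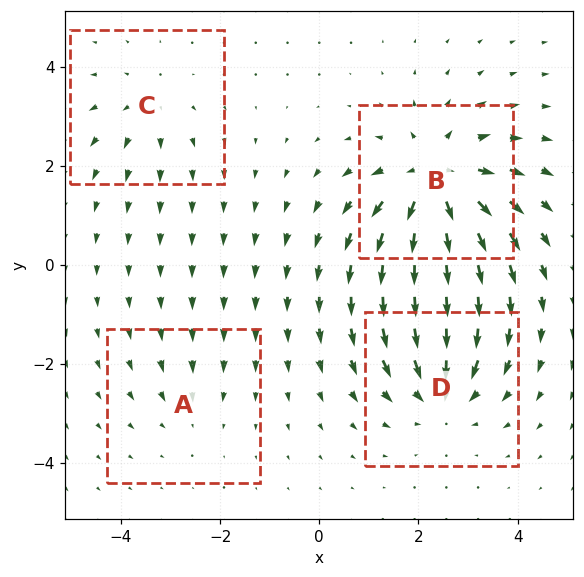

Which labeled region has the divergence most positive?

B

Divergence at each region's feature centre — A: about -2, B: about +7, C: about +3, D: about -5. Region B is most positive.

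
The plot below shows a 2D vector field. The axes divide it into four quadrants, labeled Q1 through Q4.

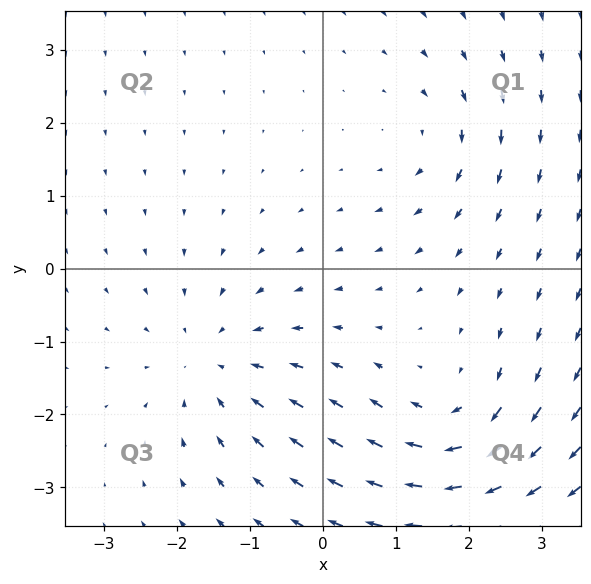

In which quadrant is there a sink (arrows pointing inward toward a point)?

The sink sits at approximately (-1.5, -1.3), which lies in quadrant Q3. The divergence there is about -4, negative as expected for a sink.

Q3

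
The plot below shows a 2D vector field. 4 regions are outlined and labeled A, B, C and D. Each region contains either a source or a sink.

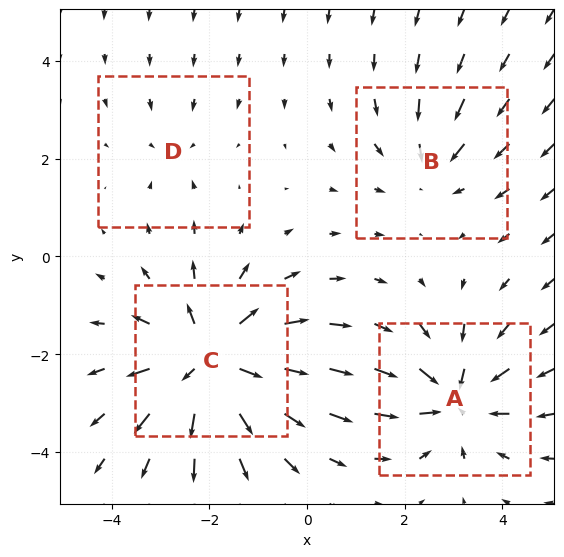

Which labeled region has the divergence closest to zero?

Divergence at each region's feature centre — A: about -5, B: about -3, C: about +6, D: about -2. Region D is closest to zero.

D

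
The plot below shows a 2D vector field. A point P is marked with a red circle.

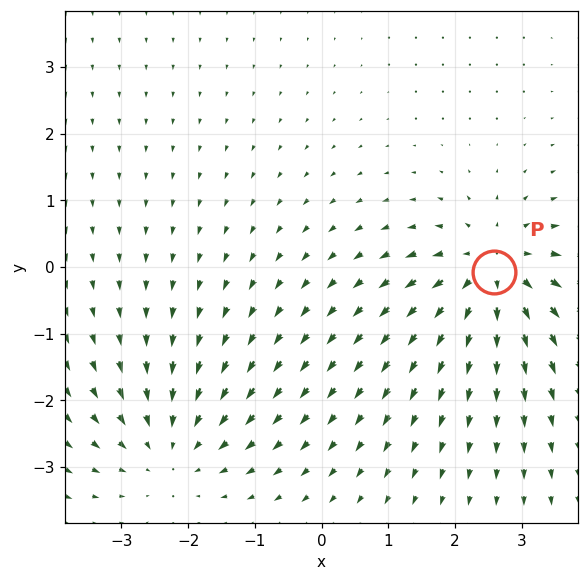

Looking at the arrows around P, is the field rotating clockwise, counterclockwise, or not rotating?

not rotating

Near P at (2.6, -0.1) the arrows show no circulation. The curl there is ≈0.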